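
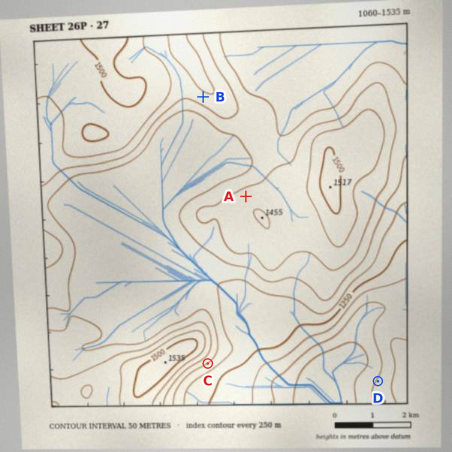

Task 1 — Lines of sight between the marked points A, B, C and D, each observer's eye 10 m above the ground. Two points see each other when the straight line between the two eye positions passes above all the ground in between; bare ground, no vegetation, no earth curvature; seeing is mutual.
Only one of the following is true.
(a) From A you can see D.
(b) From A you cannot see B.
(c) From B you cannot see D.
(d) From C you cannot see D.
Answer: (c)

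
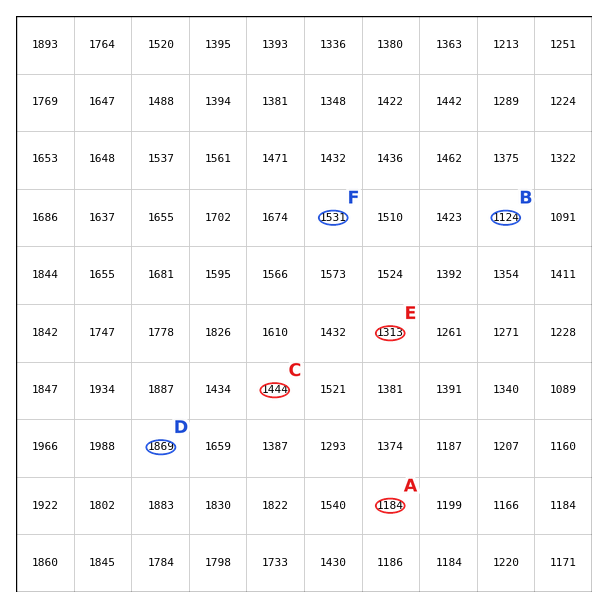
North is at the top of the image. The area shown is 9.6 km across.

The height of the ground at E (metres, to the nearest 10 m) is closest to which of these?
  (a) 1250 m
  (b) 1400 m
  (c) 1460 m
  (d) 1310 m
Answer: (d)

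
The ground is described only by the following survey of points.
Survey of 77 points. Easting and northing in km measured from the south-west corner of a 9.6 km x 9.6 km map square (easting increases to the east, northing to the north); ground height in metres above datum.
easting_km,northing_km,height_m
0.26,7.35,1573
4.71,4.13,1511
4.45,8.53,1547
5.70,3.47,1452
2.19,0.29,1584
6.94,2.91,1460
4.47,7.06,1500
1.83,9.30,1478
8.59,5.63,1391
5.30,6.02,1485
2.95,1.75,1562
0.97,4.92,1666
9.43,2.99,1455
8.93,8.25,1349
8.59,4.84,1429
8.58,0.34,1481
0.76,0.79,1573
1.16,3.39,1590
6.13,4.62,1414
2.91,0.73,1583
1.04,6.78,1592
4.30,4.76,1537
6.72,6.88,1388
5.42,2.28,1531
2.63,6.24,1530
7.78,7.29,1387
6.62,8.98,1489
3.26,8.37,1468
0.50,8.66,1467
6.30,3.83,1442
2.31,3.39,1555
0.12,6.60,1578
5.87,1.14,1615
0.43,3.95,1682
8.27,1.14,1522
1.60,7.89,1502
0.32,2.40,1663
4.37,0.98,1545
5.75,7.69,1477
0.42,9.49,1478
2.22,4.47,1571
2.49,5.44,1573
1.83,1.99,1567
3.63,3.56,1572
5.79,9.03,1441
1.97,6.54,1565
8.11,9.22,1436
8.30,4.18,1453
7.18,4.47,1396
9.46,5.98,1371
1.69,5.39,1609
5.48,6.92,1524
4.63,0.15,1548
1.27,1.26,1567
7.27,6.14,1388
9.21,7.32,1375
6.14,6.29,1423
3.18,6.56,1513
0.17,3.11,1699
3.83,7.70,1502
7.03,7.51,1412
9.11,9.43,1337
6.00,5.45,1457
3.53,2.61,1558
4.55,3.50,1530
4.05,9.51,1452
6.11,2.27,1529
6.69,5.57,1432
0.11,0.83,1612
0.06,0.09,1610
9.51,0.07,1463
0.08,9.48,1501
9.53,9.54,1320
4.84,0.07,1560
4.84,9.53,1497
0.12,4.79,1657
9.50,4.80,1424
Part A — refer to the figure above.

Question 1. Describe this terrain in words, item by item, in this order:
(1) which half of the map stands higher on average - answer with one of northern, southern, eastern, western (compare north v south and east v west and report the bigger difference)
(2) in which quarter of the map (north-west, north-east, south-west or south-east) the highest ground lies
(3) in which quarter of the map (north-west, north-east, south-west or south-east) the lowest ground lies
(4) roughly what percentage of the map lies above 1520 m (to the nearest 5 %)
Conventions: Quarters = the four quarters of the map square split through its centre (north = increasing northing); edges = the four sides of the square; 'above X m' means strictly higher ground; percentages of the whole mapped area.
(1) On average the western half of the map is the higher ground.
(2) The highest ground is in the south-west quarter.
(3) The lowest ground is in the north-east quarter.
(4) About 45 % of the map lies above 1520 m.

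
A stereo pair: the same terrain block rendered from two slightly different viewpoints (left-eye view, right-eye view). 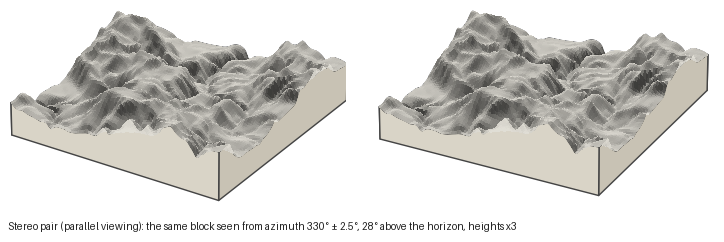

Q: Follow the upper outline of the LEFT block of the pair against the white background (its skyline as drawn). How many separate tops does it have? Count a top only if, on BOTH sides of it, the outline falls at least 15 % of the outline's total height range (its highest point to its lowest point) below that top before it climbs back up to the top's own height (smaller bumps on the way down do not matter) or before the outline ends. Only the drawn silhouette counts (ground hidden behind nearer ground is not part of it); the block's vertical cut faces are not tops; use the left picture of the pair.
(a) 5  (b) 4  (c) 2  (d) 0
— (c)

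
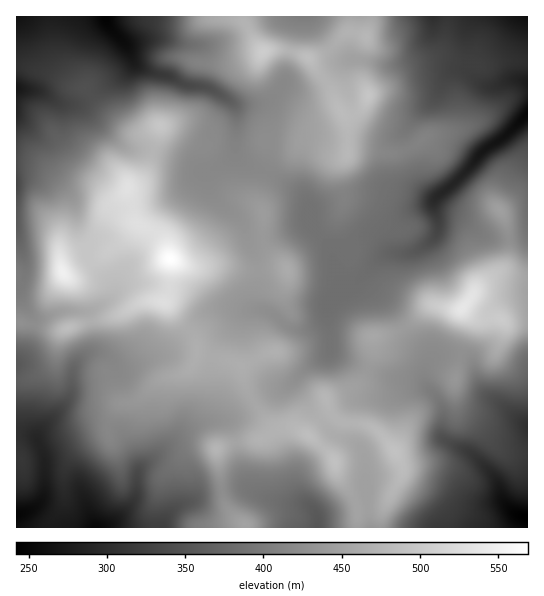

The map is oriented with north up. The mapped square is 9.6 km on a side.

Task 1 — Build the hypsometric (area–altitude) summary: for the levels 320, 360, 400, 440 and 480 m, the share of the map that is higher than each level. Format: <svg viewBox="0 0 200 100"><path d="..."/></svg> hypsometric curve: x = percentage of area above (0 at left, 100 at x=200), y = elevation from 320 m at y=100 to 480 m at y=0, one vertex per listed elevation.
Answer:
<svg viewBox="0 0 200 100"><path d="M175 100l-21-25-36-25-53-25-45-25"/></svg>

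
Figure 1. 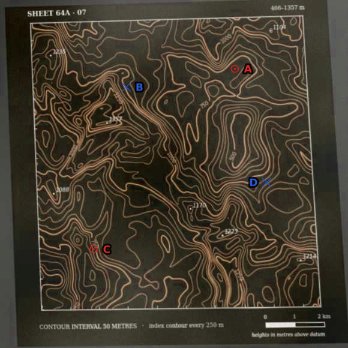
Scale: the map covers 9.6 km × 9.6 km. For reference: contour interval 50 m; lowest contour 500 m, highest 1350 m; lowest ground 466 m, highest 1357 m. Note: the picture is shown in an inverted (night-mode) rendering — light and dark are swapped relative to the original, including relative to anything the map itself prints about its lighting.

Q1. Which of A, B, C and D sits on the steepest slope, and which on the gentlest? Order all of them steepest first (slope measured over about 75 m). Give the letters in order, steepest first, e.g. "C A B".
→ C D B A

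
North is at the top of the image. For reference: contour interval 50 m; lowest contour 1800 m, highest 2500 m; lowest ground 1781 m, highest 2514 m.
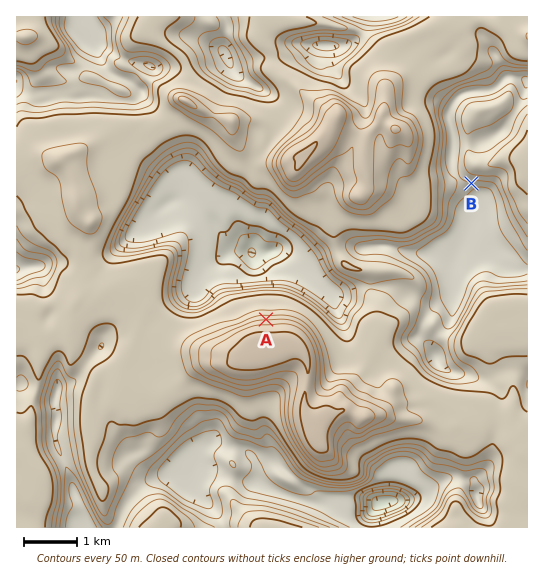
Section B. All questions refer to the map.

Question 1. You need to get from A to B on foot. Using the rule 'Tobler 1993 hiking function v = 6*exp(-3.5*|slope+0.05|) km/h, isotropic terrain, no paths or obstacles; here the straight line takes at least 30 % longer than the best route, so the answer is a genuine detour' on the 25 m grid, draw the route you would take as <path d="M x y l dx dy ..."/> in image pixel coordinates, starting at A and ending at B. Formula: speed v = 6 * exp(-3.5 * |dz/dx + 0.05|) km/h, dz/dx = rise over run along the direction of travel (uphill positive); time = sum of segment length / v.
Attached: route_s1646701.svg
<path d="M266 319l3 0 10-5 22 0 40 20 4 0 2-1 2-2 8-16 6-6 3-6 0-8 13-26 0-3 2-3 4-4 8-4 0-1 2-5 6-3 8 0 32-16 4-4 5-11 0-8 4-8 15-14 2-2"/>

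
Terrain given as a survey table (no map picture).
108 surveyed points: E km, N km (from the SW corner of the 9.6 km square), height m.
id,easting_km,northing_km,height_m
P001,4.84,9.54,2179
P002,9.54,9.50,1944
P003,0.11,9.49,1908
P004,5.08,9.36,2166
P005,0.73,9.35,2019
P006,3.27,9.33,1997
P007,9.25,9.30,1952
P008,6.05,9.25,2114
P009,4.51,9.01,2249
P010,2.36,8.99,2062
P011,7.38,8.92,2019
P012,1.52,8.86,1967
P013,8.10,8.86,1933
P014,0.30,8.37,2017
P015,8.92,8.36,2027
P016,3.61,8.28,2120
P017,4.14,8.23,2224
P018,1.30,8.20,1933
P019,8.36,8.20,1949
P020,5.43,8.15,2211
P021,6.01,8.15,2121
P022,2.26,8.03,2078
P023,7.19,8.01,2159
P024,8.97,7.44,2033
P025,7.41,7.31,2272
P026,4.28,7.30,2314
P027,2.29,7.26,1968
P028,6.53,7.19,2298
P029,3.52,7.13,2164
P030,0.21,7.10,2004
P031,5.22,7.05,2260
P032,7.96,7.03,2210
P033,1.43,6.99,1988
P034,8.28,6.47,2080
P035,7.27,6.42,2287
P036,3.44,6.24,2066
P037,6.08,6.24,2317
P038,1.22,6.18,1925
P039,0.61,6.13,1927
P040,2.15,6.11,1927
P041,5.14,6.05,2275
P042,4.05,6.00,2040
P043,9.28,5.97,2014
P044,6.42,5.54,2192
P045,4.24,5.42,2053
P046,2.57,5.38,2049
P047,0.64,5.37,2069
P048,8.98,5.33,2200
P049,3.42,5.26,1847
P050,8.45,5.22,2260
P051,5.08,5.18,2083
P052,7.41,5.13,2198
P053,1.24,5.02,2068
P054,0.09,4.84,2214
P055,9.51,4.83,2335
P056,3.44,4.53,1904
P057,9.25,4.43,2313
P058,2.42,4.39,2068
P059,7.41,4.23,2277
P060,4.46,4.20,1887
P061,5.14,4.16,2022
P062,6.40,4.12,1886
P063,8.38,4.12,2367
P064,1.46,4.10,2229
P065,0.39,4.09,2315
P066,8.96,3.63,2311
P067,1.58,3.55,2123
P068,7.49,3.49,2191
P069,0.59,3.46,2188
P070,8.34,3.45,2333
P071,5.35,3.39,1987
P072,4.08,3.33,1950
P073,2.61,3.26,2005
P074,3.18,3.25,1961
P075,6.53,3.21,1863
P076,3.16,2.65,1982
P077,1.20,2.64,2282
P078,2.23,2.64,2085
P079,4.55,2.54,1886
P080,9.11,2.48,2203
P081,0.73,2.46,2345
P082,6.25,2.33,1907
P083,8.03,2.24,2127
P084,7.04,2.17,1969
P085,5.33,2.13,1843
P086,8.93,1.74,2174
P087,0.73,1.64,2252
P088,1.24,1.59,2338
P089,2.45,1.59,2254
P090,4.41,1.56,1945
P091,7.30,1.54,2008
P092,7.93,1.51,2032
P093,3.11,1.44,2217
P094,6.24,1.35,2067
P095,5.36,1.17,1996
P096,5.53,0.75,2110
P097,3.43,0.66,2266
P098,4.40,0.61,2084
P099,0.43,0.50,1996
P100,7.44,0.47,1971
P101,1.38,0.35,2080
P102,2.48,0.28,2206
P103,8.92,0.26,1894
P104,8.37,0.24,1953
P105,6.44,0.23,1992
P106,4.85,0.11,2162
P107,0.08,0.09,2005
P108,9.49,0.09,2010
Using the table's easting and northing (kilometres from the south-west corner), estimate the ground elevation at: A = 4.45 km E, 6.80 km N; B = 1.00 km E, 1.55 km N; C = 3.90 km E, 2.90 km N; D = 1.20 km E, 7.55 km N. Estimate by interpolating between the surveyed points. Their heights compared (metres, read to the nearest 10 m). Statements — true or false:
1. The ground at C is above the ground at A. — false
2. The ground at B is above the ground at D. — true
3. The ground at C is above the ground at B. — false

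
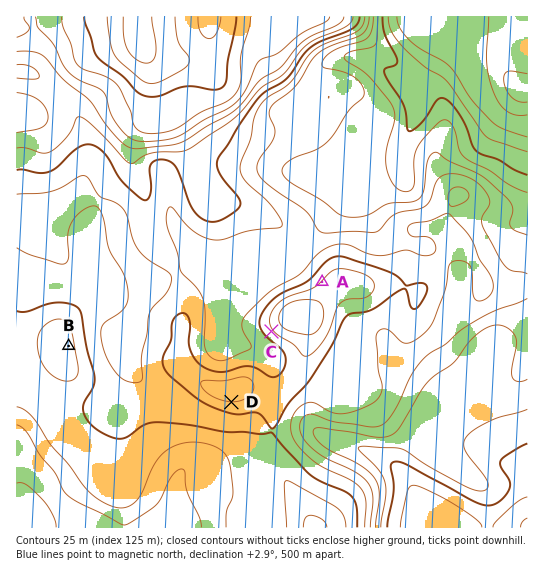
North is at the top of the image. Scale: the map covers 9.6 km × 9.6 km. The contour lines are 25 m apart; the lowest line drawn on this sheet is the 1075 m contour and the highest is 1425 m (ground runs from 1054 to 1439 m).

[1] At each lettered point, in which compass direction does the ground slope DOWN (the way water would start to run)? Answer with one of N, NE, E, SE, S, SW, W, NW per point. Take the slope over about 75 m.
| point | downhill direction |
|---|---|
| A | NW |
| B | E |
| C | SW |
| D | S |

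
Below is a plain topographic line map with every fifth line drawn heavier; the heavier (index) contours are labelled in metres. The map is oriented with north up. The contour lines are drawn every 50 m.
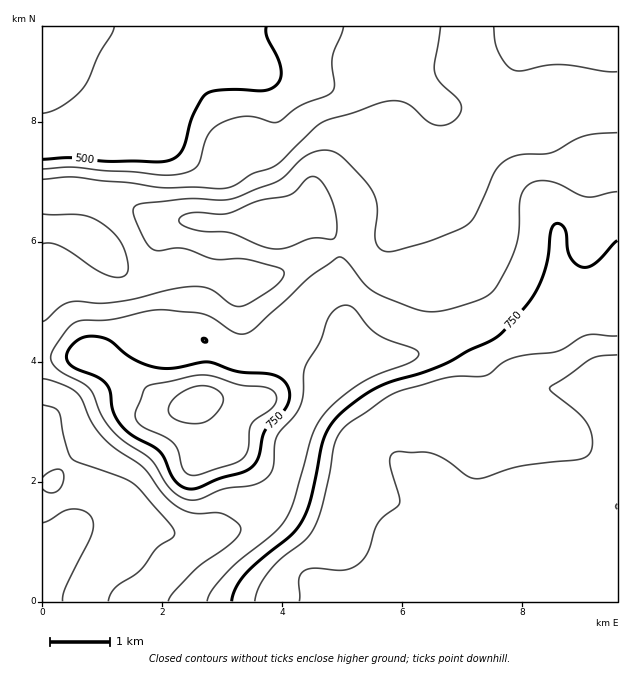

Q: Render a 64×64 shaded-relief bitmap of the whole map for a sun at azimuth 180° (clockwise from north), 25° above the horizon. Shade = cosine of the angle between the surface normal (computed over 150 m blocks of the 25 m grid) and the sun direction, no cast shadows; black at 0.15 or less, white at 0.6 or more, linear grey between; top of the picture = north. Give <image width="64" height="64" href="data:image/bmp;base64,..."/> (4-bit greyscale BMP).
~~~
<image width="64" height="64" href="data:image/bmp;base64,Qk12CAAAAAAAAHYAAAAoAAAAQAAAAEAAAAABAAQAAAAAAAAIAAATCwAAEwsAABAAAAAAAAAAAAAAABEREQAiIiIAMzMzAERERABVVVUAZmZmAHd3dwCIiIgAmZmZAKqqqgC7u7sAzMzMAN3d3QDu7u4A////AKqpmZmIiIiIiHd3iImZmZmZmImZmZiIiJmYiImZmZmZuqmZmYiIiHd3d3d3iJmZmZiIiZmZiHeImYiIiJmZmZm7uZmZmId3d3dmZmZ3iZiIiIiImZmHd4iZiHd4iZmZmau6mZmZiId3d2ZVRVZ3iHd3eIiIiHd4iZmId3eJmZmZmqqZmZmYiHd2ZlVERFZnd3d3iId3eImZmZiHeImZmZmIqqmZmZmIh3d2ZUQzNFZ3d3iIh3eImZmZmYiIiZmqqmeKqZmZmZiIiId2ZUMzRniIiIiIiImZmZmZmZiZmaq7Z4mZmZmZmZmpmZiHZURGeZmYiIiJmZmZmZmZmZmZqrt3eImZmZmZq8u6qpmHZVZ5mZiIiZmZmZmZmZmZmZmqu4h3iZmZmZvN7cu7qph2ZniZmIiJmZmZmZmZmZmZqqqqmYiJmZmZve//3Mu7qYh2eJmZiImZmaqZmZqqqqqqqpmpmZmZmZrO///+3Mu6mHd4mZmImZmqqqmZqqq7u7upiJmZmZmZq97////+3Luph3iJmZmZmaqqmZmaqqq7upiHmZmZmqvM3e7////ty6mHeImZmZmZmZmIiIiJmZmYiHeZmZqrvN3dzN7///3KmYh4iZmqmZmZiHd3d3Znd2Z3iJmZqrze7uy6vN7/7bqZiHiJmZmZmYh3d3dmZlVVVmiZmZqrvO//7bqqu8zLqZmYd4mZmYiIh3d4iId3ZmZmeJqZmqvN///9y6qZmaqqmZh3eJmId3d3d4mZmYiIiIiJqpmaq97//+7cupmImry6mGVniId3d3eJmZmZmZmZmaqqmZqs3u3d3cy7qZmb3tuZZUVoiHd4iJmZmZmZqqqruqqZmrzMy6qru7u6qqze7bmFM1Z4iJmZqqqqmaqru7u6qaqqu7upiImaq7uqq83cuZdDNGeJmaqquqqZqru7u7qZu8zMupmId3eImYiImaqpmGQzRWeImZqZmZmqq6qqqZjd7u26qZdlREVVVVVVaJmZh0MiM0Vmd3d4iZqpmZmZiO///tuphlMiERIiMzNXiZmZdTIREjNEVWeIiIiIiIiJ3v/+y5hkQyIREjMzRGeamZmYZTIiIjNFZ3d3dmZ3eIi8zdy5dlRVVURVZmZneKqpmZmYdlVERFZmZmZmZmZmZoiImIdmZ3iIiIiIiIiZq6mZmZmZmYdmZmZmZmZmZlVVdlVmZmeJmZqqmIeImZmqupmZmru7qZh3ZmZneId2ZUR2VERFaJmZmZh3ZmeJmqqqmZmrzLuqmId3d3iZmYdmZndlQzRniIiHZlVVZniaqqqpmru6mYiIh3d3eJmqmHd3d2VDNEVWZmZURVZmZ4mqqqqqqZh3d3d3d3d3eJmYiIh3ZUREQ0RFVVVVZmZVZ4q7u6qYd2Znd3d3d2ZniZmImYdlVVRDM0RVVmd4h2VVeKu7qYdmZ3d3d3d3d2d4iIiZiHZmZVVVVVZmeImYdlVWiaqZh3d3iIiIiIiHd3eIiImIh3d2Z3d3d3eImZmYdlVniZh3d4iIiIiIiIiHd3d4iIiIh3eImZmIiJmZmaqYdmZ4iHd4iIiIiIiIiYiHd3eIiIiIiJmquqqqq7u7zMuYd4iHd3iIiIiIiIiJmYiIiIiIiIiZmqu7u7zMzN3u7cqZmIh3eIiIiIiIiImZmIiIiIiImZmru7zN3dzN3u7ty7qZiIiHd3iIiIiIiZmZmYiIiImZmru7vM3dzM3d3czLupmZmYd3d3iIiIiJmZmZmIiZmZqru7qrvMu7u7u7qquqmZmZmId3d4iJmZmZmImIiLu7u7u7qYiJiIiIiIiImqmZmZmZiIh3iImZmZmIiIiIzMzMu6mHZlVURERVVWeJmZiZmZmZmIiIiZmZmId3d3e7zLupmHVDMiIREiI0VoiYiIiJmZmZmYiIiZiHdmZmZomZmHZlQzIhESIiIiNGeIiIiIiZmZmZmYiIiHdmZ3dmRFVEMzIiIiIjRVVDM0V3h4iIiJmZmZmZmIh3ZmZ4iIcRERAAAREiI0Z4iHVERFZ3d3iImZmZmZmYiHZmZ4iZmQAAAAABEiNEZ5qql2VERWZ3iJmqqpmZmIiHdmZniZmZIhESIiMzRVZ4mqqYdlREVneJmqqqmZiIiId2ZmZ4iZllVVZndmZnd3iImZmHZURWeJmqqqmYiIiIh3d2ZmZnd4iImZmZmZmYh3d3iIh3ZVZ4iZqpmIiIiIiId3d3ZVVVmaqqqZqqqqmHZmZneId2Zmd4iIiId4iIiIiImYh2ZVWJmqq6u7u6qYdlVVZnd3dmVVZmd3d4iIiZmZmqmYd3doiImqu7u7qpmHZlVWZnZmVVVVVmd4iZmZmZqqqqmYiIiIiImqqqqqqYh2ZmZmZmZmZmZmZ4iZqqqpmZqqqpmZmIiIiJqqqqqpmId3d3d3d3iIiHd4iaqqqqmIiJmZmZmZmYiImZmZmZmYiHd4iIiImZmZmImZqqqqqYd3d4iIiImZmIiJmZmZmYiIiIiZmZmZmqqZmZmqqqqYh3ZmZ3iIiZmZiIiZmZmIiImZmZmZmZmZmZmZmZmqqYiHd2Znd3iJmZmIiImZmYiZmZmaqqmZmZmZmZiImZmZiIiIh3eIiImZmYiIiJmZmZmZmaqqqZmYiJmZiIiJmZmIiZmZmZmZmZmZmIiImZmZmZmZmqmZmYiIiZmZiJmZmZmZmZmZmZmZmZmYiIiZmZmZmZmZmZmZiIiJmZmZmZmZmZmZmZmZmZ"/>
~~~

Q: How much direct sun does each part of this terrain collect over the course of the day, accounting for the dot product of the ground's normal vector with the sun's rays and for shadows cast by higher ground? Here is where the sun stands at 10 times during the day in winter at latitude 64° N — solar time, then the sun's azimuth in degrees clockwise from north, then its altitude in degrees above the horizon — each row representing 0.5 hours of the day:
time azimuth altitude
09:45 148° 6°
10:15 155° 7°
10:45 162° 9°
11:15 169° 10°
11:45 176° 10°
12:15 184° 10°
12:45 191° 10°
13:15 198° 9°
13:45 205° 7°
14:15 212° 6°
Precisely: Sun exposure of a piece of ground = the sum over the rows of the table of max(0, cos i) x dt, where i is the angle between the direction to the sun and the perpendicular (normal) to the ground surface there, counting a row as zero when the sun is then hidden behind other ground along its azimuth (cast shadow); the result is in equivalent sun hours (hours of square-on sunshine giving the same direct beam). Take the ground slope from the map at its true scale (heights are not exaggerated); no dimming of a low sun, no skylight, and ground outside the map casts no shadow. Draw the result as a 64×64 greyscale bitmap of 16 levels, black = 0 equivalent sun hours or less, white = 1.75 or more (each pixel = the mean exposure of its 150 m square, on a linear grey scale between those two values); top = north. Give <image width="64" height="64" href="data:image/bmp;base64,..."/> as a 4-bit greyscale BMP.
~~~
<image width="64" height="64" href="data:image/bmp;base64,Qk12CAAAAAAAAHYAAAAoAAAAQAAAAEAAAAABAAQAAAAAAAAIAAATCwAAEwsAABAAAAAAAAAAAAAAABEREQAiIiIAMzMzAERERABVVVUAZmZmAHd3dwCIiIgAmZmZAKqqqgC7u7sAzMzMAN3d3QDu7u4A////AHdmZmZVVVVVVVVVVWZmZmZmZmZmZmVVVmZmVWZmZmZmmHZmZlREREREQzNEVWZmZmZVVmd2VERFZlVEVmZmZmaZh2ZmZURERDMzIiM0VmZVVVVVZmZUNEVlVDNFVmZmZoiYZmZmVEREMzIhESM0REMzRFVVVERFVmVUQzRWZmZmZ4h2ZmZlVEQzMiERERIjMzM0VVQzRFZmZlVURFVmZ3ZFeIZmZmZVRDMzIRAAARI0RERVVDRFZmZmZlVVVmd3iDRXh2ZmZmVVREQyIQAAEkVVVVZVRVZmZmZmZmVmZ3iII0Z3ZmZmZmZ2ZVQyIRESRmZlVWVWZmZmZmZmZmZneJkzNFZmZmZmiamHdmUyIiJGd2VVVmZmZmZmZmZmZmd4mVRERWZmZmi83KmHdlQzM0V3ZVRWZmZmZmZmZ3d3d3eIdlVWZmZmi9/+ypiHdlRERWdlVFZmZ3d3d3d3d3iId3Z3ZmZmZmit///suph3ZURFZmZVZnd3d3d3d4iImZmGVXd2ZmZmes7////supdlVEVWZmZnd3d3dmZ3iIiZmHVEZmZmZnirzd3v///sqHVURVZmd3dnd3ZlVVVWZmZlVERmZ3eJmszLqr3///2oZlVVVmZ3dmZmVEMzMzMzMyI0VWZniJq87sqIis3u3JdmVVVmZndmZlVDMzMiIRERETRmZmeIm97/25d3iaqph2ZVVVZ2ZlVVRDM0VUQzIiEiRXdmd4ms7//sqXdmZnd3dmVERWZURERDNGZmZmVVVUVWeGZ3ib3//u3Kl2VVZ5qWZTM0VVQzMzNGZmZmZmZmZ3d3ZneKzdzLy7qph2Z5vcllMhI0VERERWZmZmZnd3eIiId3d4q7qHeJmaqYd4re7IZCERNFVmZnd3h3d3eImZqYd4d4mqh1VVZniZmIibzLllIQATRWd4iJmId3eJmZmZhmmaqqh2VVQzRWZmZlZniGVSAAETRVZ3d2ZmZ4iIiIdmW83tuYd2UxERERERERNWZVQgAAABEjNENEVnd3dmZlVd7//bqHUhAAAAAAAAATVmVUMQAAAAAAESNVZVVVVVVm3v/9uXQgAAAAAAAAACRnZlVUEAAAAAABI0RDMzMzRVWau7qGQhAAAAAAAAASNXh2ZVVDEAAAABIjMyIREiIzM1VVVUMiIjIhABIzNEVWeIZmZVVDIRESIjIiIiIiIiEQMiIiIjNFVVVnZUNEVmZ4h2ZmVoiHZVRDMiI0RVQyIQAzIQASNWZmVWVDIiNWd3eIZmaKqph3ZVRDM0VndlQyEUMhAAAkVlVEMhERIjVniHd2aJmIdlVVRERERWd3ZUNEQyEAAAEiMzIQARIiI0Z4iIeId2VDMzNERDMzRWdlVVVDIQAAAAABERESIyISJGeZmYdlMyIzMzNEMzM0VmZVZkMhEQAAAAAREiNEMiESNXmYdlQyIzREREREMzNFVVVmVDIiIRAAERIjNEVUMhEiRnd2QzM0VVVVVVVEQ0RFVVZUQzMiIiMzMzRFZmZUMiEkVmVERFVVZmVVVVVUREREVVVVRDM0VnZVVWZmZmZlMiNFVERFVVVVVVVVZlVEREREVVVERVZ4iHd3iIiJq6hlREVUREVVVVVVVVVWZlVEREVEREVmZ4mZmZqqq7ze3Kh2ZVREREVVVVVUVVZmZlVVVURFZmZ4iZq7u7u7ze7cuph2VVVERERVVFVVVmZmZlVVVVZmZ5mYmrzMu7vMzLqqmHZmZlQzNERFVVVWZmZmZVVmZmaJmYiImqqZmZmYiIiHdmZ2ZUREREVWZmZmZWZlVYiImaqYdmVWZVVVVVRFZ3dmZndmVVRERVZmZmZVRFVVqruqmYdkMhEREAERESNWZmVmZmZmZVVVVmZmZUQzMzOqqqmHZDEAAAAAAAAAEkVlVVVWZmZmZlVVVmZUMyIzImZmZUMhEAAAAAAAAAACRVVVVVVWZmZmZlVVVUMiMzMyERERAAAAAAAAAAAAAAI0RERERWZmZmZmZVRDMiI0VUQAAAAAAAAAAAAAAQAAASM0RERVZ3dmZmZmVDMiI0ZmZgAAAAAAAAAAACRUMQABESM0RWZ3d3ZmZVVUMyIjVnd3AAAAAAAAAAADRmZUIREQEjRWd4h3ZmVVVUQzIiNFVmYAAAAAAAAAATRVVVVDIRESNWd4iHZlVVVURDMzMiIzMyAAAAAAABEjREREVURDIiI1Znd3ZVVVVVVERERDIRERQyIiIzNFVVVUMiIjREQzMzNEVVVUREVVVVVVZlQyERFFVWZmZmZmZlQiERIjREMiERIjNEREVVVmZnd3dlQzM0RFZ3eIiId2VDIhERIzMiEREREiNFVmZmZ3eIiHdlVVRERFZ4iIiHZlQzIiIiIiIiIiIiI0Vnd3d3ZneIh3ZmZlVEVWd3d3d2ZUQzMzMzMzRVVEM0VniIiHZVVWZ3dmZmZlVVZnd3d2ZlVERERFVVZnd3ZVZneIiIdkQzNEVVVVdmZVVmZmZmZVVVVVVmZmd3d3d3Zmd3eHdlQzIiM0RER3ZmVVVmZmZVVVZmZnd3d3Zmd3ZmZmd3dlVEQzIzNERHdmZVVVZmZVVmZmZ3d3d2ZmZmZmVVZndlVVVVRERFVVZmZlVEVVZmZmZmZ3d3d2ZVVWZmVVVWZmZVZmZmZmZmZmZmZVRVVmZmZmZnd3d2ZlVVVmZlVWZmZmZmZmZmZmZmZmZmZVZmZmZmZmZmZmZmZVZmZmZmZmZmZmZmZmZmZm"/>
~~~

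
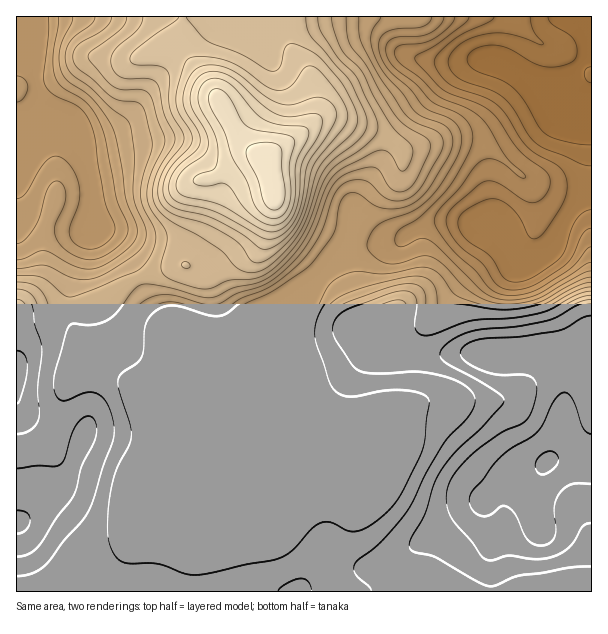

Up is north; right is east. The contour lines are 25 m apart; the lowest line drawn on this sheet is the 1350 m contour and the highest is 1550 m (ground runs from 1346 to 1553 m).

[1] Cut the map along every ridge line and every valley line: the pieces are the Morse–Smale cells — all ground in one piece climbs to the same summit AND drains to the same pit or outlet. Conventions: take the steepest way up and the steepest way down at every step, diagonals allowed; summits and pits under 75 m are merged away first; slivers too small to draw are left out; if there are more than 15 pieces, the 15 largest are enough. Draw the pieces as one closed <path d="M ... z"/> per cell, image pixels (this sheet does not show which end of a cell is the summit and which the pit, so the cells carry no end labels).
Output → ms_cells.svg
<path d="M591 16l-555 1 0 40-4 9 5 23 5 8 14 8 6 11 24 60 2 25-9 26-5 2-29-7-19-10-7-9-3-11 1 400 175-1 0-22 2-15 113-269 26-26 17-9 16-4 27-2 17-12 24-9 34 0 48 19 1-3-5-8-14-15-4-6 2-22 14-21 38-41 20-49 15-17 7-12z"/><path d="M591 44l-3 10-20 23-20 49-38 41-14 21-2 22 4 6 14 15 6 13-50-21-27-1-25 7-23 15-27 2-16 4-17 9-26 26-113 269-2 15 0 23 400-1z"/><path d="M35 16l-19 1 0 174 3 12 7 9 28 12 23 5 5-8 6-20 0-19-28-72-4-6-14-7-5-8-5-23 4-9z"/>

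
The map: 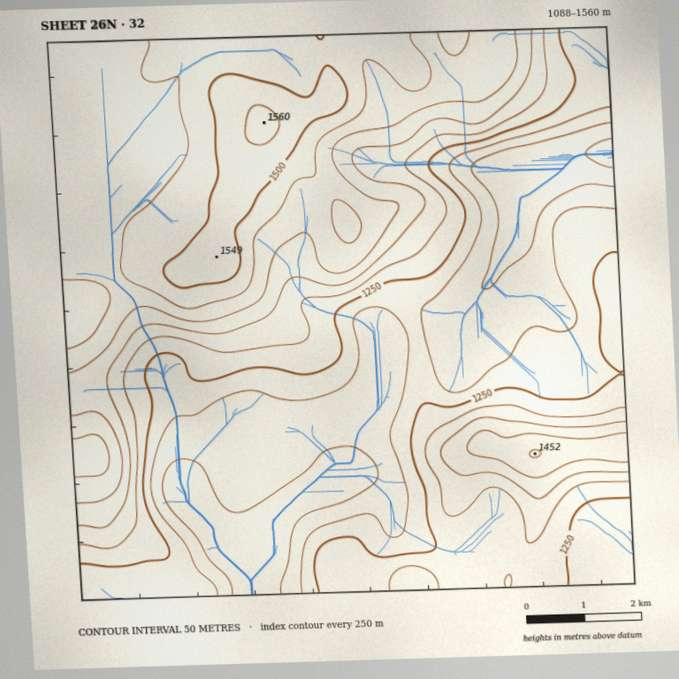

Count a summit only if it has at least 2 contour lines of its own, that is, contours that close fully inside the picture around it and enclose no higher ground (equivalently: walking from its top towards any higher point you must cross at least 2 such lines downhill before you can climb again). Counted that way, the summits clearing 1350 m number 1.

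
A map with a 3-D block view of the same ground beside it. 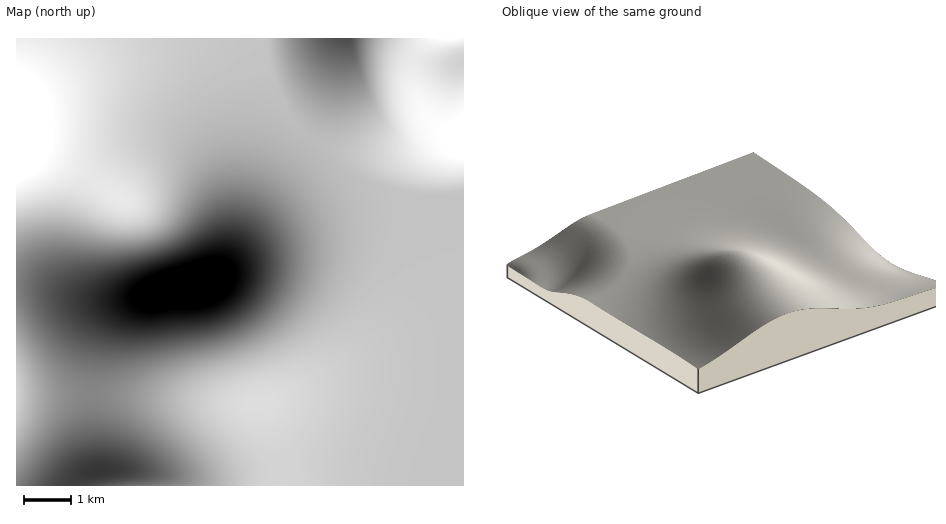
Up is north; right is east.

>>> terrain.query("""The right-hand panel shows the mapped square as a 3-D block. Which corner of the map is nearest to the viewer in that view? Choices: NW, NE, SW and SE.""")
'NW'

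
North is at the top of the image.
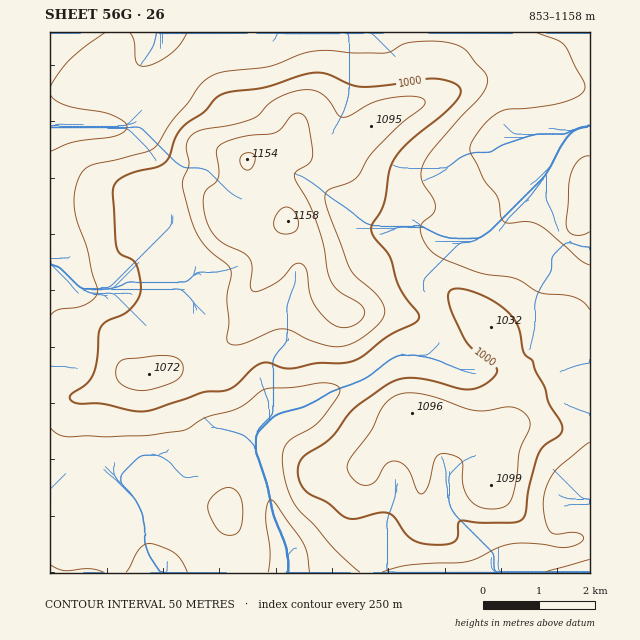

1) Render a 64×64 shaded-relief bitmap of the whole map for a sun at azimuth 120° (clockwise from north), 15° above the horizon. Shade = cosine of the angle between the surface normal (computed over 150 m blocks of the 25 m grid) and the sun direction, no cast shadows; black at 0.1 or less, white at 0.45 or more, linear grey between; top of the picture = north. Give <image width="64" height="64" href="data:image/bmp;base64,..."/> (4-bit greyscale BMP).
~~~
<image width="64" height="64" href="data:image/bmp;base64,Qk12CAAAAAAAAHYAAAAoAAAAQAAAAEAAAAABAAQAAAAAAAAIAAATCwAAEwsAABAAAAAAAAAAAAAAABEREQAiIiIAMzMzAERERABVVVUAZmZmAHd3dwCIiIgAmZmZAKqqqgC7u7sAzMzMAN3d3QDu7u4A////AHiIh3eImYhlVWd3iKzKYzRWZneIiImZmZmZmZmZmru7iIiHd4mYh2ZVZ3eIrMpjNFZmeIiIiZmZqqqZmZmZq8yImIh4iZiHdlVnd4isymM0VWd4iIiJmqqrqpmZmIiau3iIiIiJmHd2ZWZ3iau5ZDRVZ4iId3iZqqqqmZmYh3iaZ4iIiJmYd3dmZniJq6hURVVniIdlZ4maqqqpmamHZndWd3eImZh3d2ZmeJq7l1RVVWiZh2VWiZmZmqqqu5hlZlVmd3iZh3Z3dmZ4mruFRFZWaJmYZVaJmYiau7vMqXZmVVZneIiHZmd2ZmeaunQ0ZmZomql1VpqYdnm8zdy5h3dVVWZ4iHdmd2ZlZ5q6YzRndmeJqYZWmpdUaKze3cqYiGVVZ3d3d2d3ZmVniqlSI2d3Z4mphlaal0NHnO7ty5mZZmZnd3d2d3d2ZmeJl0ESV3dmeJmGVpqWMjWL3u7LqZlmZnd3d2d3d3d2Z4mHMQJFZmZomYdWmpZCNGnN7tupmWZmd3d3d3d3d3d3iIYxATRVVWeJh2eal1REV6zdy6qpZ3d3d3d3d3d3d3iIdTERIzRFVniHd5mXdlVXnN3Lu6p3d3eHd3d3d3d4iIh1MhEiIzRFZ3d4mYiId3is3Mu7uneIiIiIiId3d3iIiHVDIiESI0RWZ3iYiIiHeKzcu7u7d4iIiIiJmIiIiIiIdlRDIhESNFVmeIiIiHd3m8y6q6p3iIiIiZmpmZiJmZiHZVQyERIzRFZ4h3d3ZVV5u6mqqXeJmYiJmqqqqZmaqZh2ZVMhASIiNXd3d3ZURFeZmZmZZ3iZiImau7uqqqq6qYd3ZTIQERETVmZmZUREVoiZmZlmZ4iIiJq7u7qqq8u5mIh2VCERAAE0VVVURERXiIiZmURFVmd4mru7uqmrzLqZmZh2VDIQASNFVVRDNFaIiIiIRDMzRWeJqru6mZvMupmqqZh2ZDESNEVWVUREVniId3dUQyIjRmeJmqqYmry5iau6qZmHZDNFVmZmVVVmeIiHd1VUMhJFVWeImYiJvLmImruqqrqGVVZmZmZmZ3d3iZmIZmVCIkREVWeId4mruYeJqqq7zLl2Zmd3ZmZ4iHeJmZlmZUMzRVRFZndneJq6h3iJmrzdy5h3d3ZmZ3mYdniZmVVVRERWVVVmZmZniaqYd3eJrN7suYiHdmVmeamGZ4mZVVVERWZlVWZ2ZVZ4mZh3Znib3u3KmIh2VVZ4mYZniIhVVDNFVmVVZ3ZlVWeJiHZmZ4rO7cqYiHZVVniZh2Z4iFVUMzRVVVVndmVUV5mHdlVWeazdypiHdlVmeIiHZneIVVQzM0RVVWZ2ZURXmphlVVZnibu5h3dlVWd3iHZmZ3dmVUM0REVVZnZlQzaaqHVFZ3d4mqmHdmVVZnd3d2Zmd2ZlRFVURVZmdmVCJIq6hUV4h3iJmId2ZVVmZnd3ZmZmZmVEVmVVVmd3ZUISWauWVomYiImYd3ZmZmVWZ3dmZmZmVURWdlVWZ3dmUyJHq5dWmqmImZh3dmZmZVVmZ3ZmZmZUQ0Z2ZVZnd2ZlQzaKqGebqYiJiId3ZmZlVVZmZ3d3ZlVDRXdmVWd2ZmdlVoqpiKu5iIiIiId2ZmZlVmZ3d3dmVUM0Z3dmZmZVZ3dniamau6mIiIiJiHd3dmZmZ3d3iGZlRDRWd3ZmVERnh3d4mqu7qYiIiImYiIiHdmZnd3eIZmVUREZ4h2VDJFd3ZmeavMupiJmIiZmIiYh3Zmd3d3hmVVRERWiYdTIjVnZlVoq8u6mJmpmYmZiZmId2Z3ZmZ2ZVVEM0V5h1ISRWZmVVery6mYiaqpiJmIiIh3dmZmZnZVVURDRWiHQhJFZmZVV5u7qZiZqqmIiYiIiId3ZmZWZVVURERFZ3ZCI0VWZ2Znm7qpmZqqqYiIiIiHd3dmZVZlVURENEVWZUIjRFZ3d3iaqqqqqqqpiIiIiHd3d3ZVVmVURDMzNEREMyM0RniYiZqpmqqru6qZiIiId3d4dlRFZUREMyIjMzIzMzM1iZmZqqmZq7u7uqqYh4h3d3iHZEVURERDIiIiESNEMjV5qZmqqYibvLu7u6mIeHd3eIhkNFREREQyIiEAE0QyI2iYiJqod4rMzLu8y6iHd3d3iHUzQzREREMyIAABNDIRNWZnmqllac3cy8zMuph3d3d4hkM0REVVVUQxAAATMhETREWKuWRGrO3czN3LqYd3d3iIZUVVVmZmZUIAAAIzIRIiNHq6dDNq3tzM3d26mIiIiJmHZ3d3d3dmUxAAATNDMyIkaaqGMTac3cze7tuoiIiZmqmXd4iHd3dlMQABJEVDMiNYmZdBElirzN3u7bmIiImaqqd3iIh3d3ZTIQEjREMhEkaJh1MRJGeavN7uy5iIiImZpmd3iHd3dlQyERIzMyEBNWeHZCERI1Z5rN3bqId4iIiWZmd4h3ZmZUMiIjMyIQATVndlQyIiNFZ5q7uph3d3iIVVZneHdmZVVDMzREMyERJFZmZVQzI0VWeJmpmId3d3hVVWZ4h3ZVVUREVVVUMiIjVmZmZVRERWZ3iIiIh3d3iFVVVmeIdlVVVFVWZmVUMzRFZmZmZVRVZ3iIh3d3d3iIVVVWZ4iHZVVVVWZmZmVEREVVVmZmVVVmeIh3d3d3eIhVVVVmeIdlVUVVZmZnZVRFVVVWZmZmVWZ3iIdmd3d3iFVVVVZ4iHZVRVVmZnd2VVVVVWZmZmZmZmd4h2Znd3eI"/>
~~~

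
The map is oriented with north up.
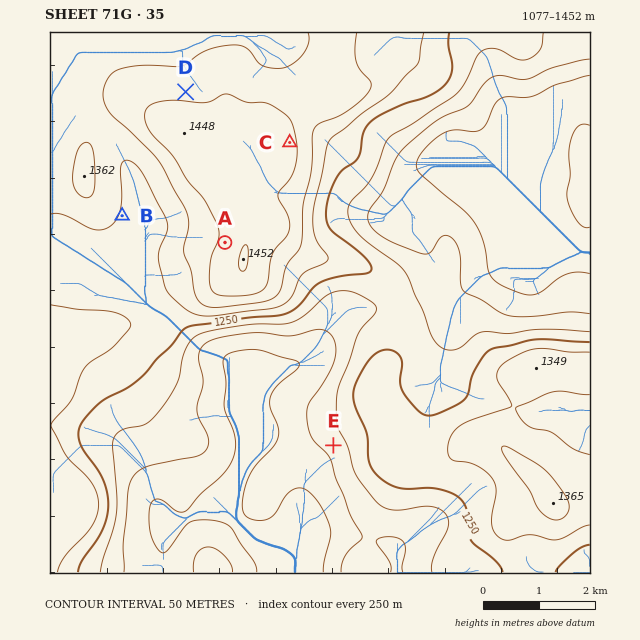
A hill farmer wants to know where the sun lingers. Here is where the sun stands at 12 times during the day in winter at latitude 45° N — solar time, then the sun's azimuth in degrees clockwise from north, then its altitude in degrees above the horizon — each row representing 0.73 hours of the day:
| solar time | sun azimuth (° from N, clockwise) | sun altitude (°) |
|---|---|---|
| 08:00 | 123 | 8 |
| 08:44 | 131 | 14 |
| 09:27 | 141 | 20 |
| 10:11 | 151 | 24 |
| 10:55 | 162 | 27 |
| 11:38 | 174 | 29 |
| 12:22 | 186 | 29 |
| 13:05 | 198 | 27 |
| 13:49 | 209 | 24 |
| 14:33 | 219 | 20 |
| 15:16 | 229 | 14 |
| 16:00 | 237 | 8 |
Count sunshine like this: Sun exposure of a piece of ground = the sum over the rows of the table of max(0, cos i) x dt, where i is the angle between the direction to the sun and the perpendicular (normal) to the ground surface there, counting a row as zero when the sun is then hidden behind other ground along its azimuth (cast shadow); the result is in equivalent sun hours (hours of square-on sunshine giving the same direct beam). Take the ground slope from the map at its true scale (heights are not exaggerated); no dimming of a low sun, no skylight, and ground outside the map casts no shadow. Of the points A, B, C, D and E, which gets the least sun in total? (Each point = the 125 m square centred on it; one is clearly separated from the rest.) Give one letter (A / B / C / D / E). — D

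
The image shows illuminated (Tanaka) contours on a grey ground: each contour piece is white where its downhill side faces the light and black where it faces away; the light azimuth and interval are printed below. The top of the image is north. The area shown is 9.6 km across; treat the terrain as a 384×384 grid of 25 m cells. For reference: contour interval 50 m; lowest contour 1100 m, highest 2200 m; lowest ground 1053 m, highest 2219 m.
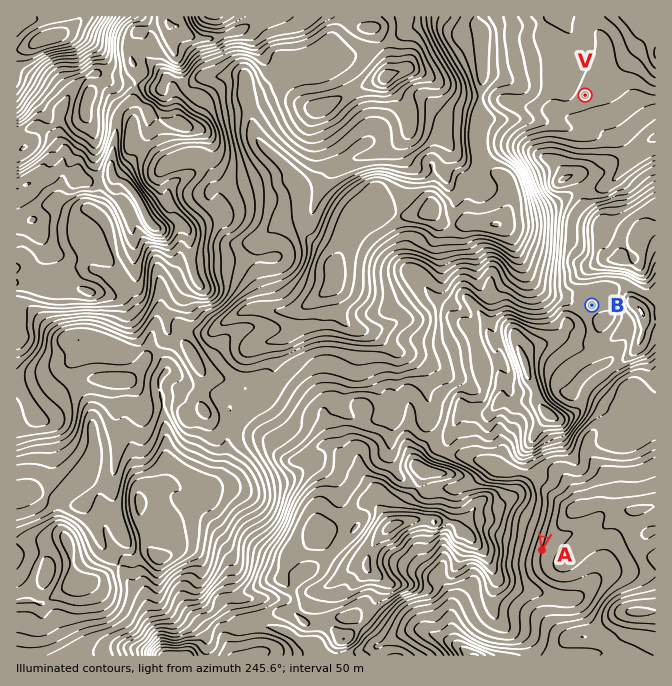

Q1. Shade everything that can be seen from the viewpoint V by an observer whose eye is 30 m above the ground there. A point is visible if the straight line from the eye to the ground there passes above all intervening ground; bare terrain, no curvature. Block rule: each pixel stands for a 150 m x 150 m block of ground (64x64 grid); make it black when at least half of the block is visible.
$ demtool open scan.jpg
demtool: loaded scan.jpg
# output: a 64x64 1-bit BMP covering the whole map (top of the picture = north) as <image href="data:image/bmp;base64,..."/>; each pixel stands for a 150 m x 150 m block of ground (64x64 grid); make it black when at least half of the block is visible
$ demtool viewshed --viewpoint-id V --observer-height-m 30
<image width="64" height="64" href="data:image/bmp;base64,Qk0+AgAAAAAAAD4AAAAoAAAAQAAAAEAAAAABAAEAAAAAAAACAAATCwAAEwsAAAIAAAAAAAAA////AAAAAAAAAAAAAAAAAAAAAAAAAAAAAAAAAAAAAAAAAAAAAAAAAAAAAAAAAAAAAAAAAAAAAAAAAAAAAAAAAAAAAAAAAAAAAAAAAAAAAAAAAAAAAAAAAAAAAAAAAAAAAAAAAAAAAAAAAAAAAAAAAAAAAAAAAAAAAAAAAAAAAAAAAAAAAAAAAAAAAAAAAAAAAAAAAAAAAAAAAAAAAAAAAAAAAAAAAAAAAAAAAAAAAAAAAAAAAAAAAAAAAAAAAAAAOAAAAAAAAAA4AAAAAAAAADgAAAAAAAAAAAAAAAAAAAAAMAAAAAAAAABgAAAAAAAAAAAgAAAAAAAAAHAAAAAAAAAA8AAAAAAAAAB4AAAAAAAAADgAAAAAAAAACAAAAAAAAAAMAAAAAAABgBwAAAAAAAAAPgAAAAAAAAA+EAAAAAAAAH84AAAAAAAAf/gAAAAAAAB/+AAAAAAAA3/8AAAAAAAH9/YAAAAMAAfv8gAAAD4ADe+AAAAAHwAN7gAAAAAPABzgAAAAAAcAfGAAAAADgwB8CAABAAPhACwIAAGQD/gAABgAAfAf/gAAcAAB8Aw/AADAAwH4AP8ABAADgfgD/wAIAAHD+Af+AAAAAAc8B/wAAAAAB/wH+AAAAAAD+AfwAAAAAAH4B/AAAAAAAPgP4AAAAAAA+A/gAAAAAB/4AcAAAAAUD/gBgA=="/>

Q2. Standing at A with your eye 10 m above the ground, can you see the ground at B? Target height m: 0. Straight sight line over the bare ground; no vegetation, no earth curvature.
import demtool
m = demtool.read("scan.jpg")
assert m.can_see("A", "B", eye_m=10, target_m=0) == False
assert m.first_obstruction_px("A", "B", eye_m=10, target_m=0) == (561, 458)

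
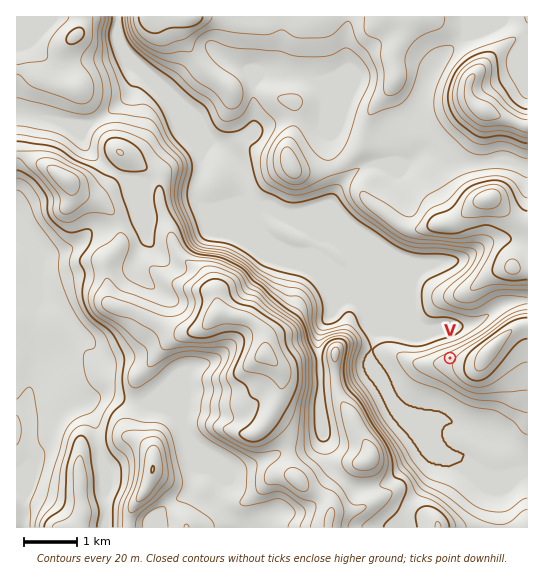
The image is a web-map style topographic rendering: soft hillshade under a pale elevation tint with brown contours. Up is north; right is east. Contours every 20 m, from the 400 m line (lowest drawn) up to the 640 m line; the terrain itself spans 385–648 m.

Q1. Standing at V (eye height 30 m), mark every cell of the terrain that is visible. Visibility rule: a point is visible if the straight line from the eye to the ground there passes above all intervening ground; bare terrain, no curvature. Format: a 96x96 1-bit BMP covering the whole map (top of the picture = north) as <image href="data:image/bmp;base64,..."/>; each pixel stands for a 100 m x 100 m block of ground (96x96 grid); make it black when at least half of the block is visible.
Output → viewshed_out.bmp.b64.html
<image width="96" height="96" href="data:image/bmp;base64,Qk2+BAAAAAAAAD4AAAAoAAAAYAAAAGAAAAABAAEAAAAAAIAEAAATCwAAEwsAAAIAAAAAAAAA////AAAAAAAAAAAAAAAAAAAB//8AAAAAAAAAAAAD//8AAAAAAAAAAAB///8AAAAAAAAAAAD///8AAAAAAAAAAGD///8AAAAAAAAAADh///8AAAAAAAAAAB5///8AAAAAAAAAAA////8AAAAAAAAAAAf///4AAAAAAAAAAAf///wAAAAAAAAAAAf///gAAAAAAAAAAA////AAAAAAAAAAAB///+AAAAAAAAAAAB///8AAAAAAAAAAAD///4AAAAAAAAAAAD///wAAAAAAAAMAAH///gAAAAAAAAPQAH///AAAAAAAAAP4AP//+AAAAAAAAAH4AP//8AAAAAAAAAD4Af//4AAAAAAAAAD8Af//wAAAAAAAAAB8A///gAAAAAAAAAB8B///AAAAAAAAAAA8B///AAAAAAAAAAA+D//+AAAAAAAAAAA+D//8AAAAAAAAAAA+D//8AAAAAAAAAAA+D///+AAAAAAAAAA+D/8//AAAAAAAAAB+D/5//gAAAAAAAAD8D////gAAAAAAAAD8D////wAAAAAAAAH8D////4AAAAAAAAH4D////4AAAAAAAAH8B////8AAAAAAAAH8B////+AAAAAAAAH+A/////AAAAAAAAP/A/////gAAAAAAA//g/////AAAAAAAA//w/////gAAAAAAA////////wAAAAAAQ/n//////4AAAAAA8fH//////8AAAAAA+eH///8H/8AAAAAA/8H///4B/8AAAAAAf4H///4A/8AAAAAAPwH///4Af8AAAAAAfw////4APwAAAAAAf3////8AHAAAAAAAf/////8AGAAAAAAAP//////AAAAAAAAAP//////4AAAAAACAP///////gAAAAAHg////////+AAAAAH//////////gAAAAH//////+H//wAAAAH//////4AP/wAAAAP//////wAH/gAAAAP//////gAD/AAAAAf/////+AAD+AAP8Af/////8AAA8AAP+Af////+AAAAAAAP+Af////+AAAAAAAf8Afz/P/+AAAAAAAf4A/x+H/+AAAAAAAPgD/x8A/+AAAAAAABB//w8Af+AAAAAAAAB//w4AfgAAAAAAAgB//gwAfAAAAAAAAgB//ggAfAAAAAAAAAA//gAAOAAAAAAAAAAD//AAOAMAAAAAAAAB/+AAGAEAAAAAAAAB/8AAGAEAAAAAAAAB/4AAGAGAAAAAAAAB/wAAOAGAABwAAAAB/gAAeADAAD4AAAAB/gAA+ADgAHgAAAAB/AAB+ABwAGAAAHwD+AAD+AA4AOAAAP8D8AAAAAA4AEAAAH+H4AAAAAAcAAAAAD/H4AAAAAAMAAAAAB/PwAAAAAAEAAAAAB/v4AAAAAAAAAAAAD//4AAAAAAAAAAAAP//8AAA4AAAAAAAA///8ADP/4AAAAAAA///8AH//8AAAAAAAf/v8AP//+AAAAAAAP/H8A////OAAAAAAH+H/B////+AAAAAAD8D//////nAAAAAAB8D//////jAAAAAAB4D9/////hAAAAA="/>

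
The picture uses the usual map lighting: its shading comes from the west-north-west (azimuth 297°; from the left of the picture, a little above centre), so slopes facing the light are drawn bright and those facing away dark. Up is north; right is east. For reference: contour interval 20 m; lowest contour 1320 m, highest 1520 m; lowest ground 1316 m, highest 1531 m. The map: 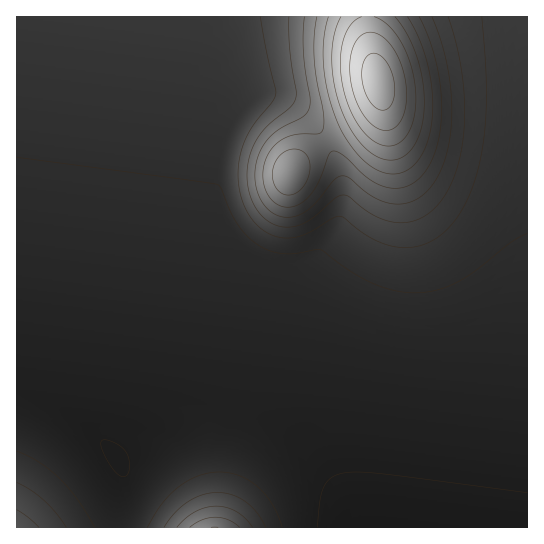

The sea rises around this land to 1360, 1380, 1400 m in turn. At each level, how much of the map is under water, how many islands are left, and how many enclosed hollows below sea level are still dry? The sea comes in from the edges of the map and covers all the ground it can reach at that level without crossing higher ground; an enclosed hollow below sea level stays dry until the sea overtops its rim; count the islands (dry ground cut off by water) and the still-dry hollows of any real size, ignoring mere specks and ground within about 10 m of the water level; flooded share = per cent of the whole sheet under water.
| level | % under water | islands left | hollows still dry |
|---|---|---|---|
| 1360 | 80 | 0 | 0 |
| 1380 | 86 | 0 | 0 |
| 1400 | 89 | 0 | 0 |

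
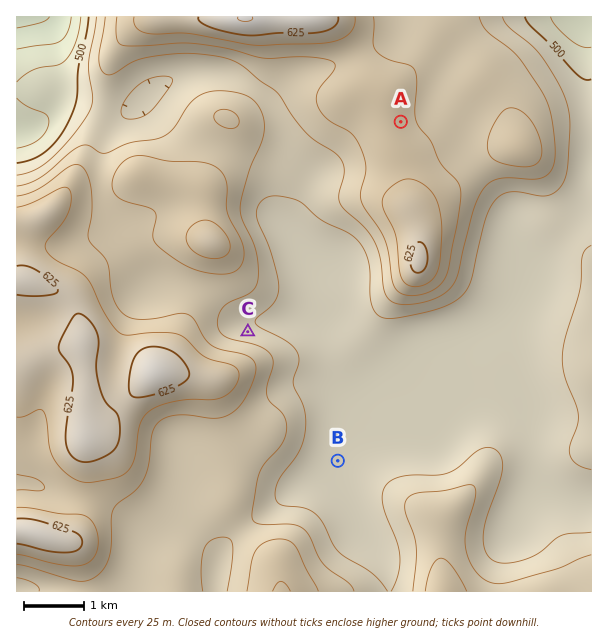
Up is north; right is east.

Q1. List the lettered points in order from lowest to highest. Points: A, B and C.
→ B C A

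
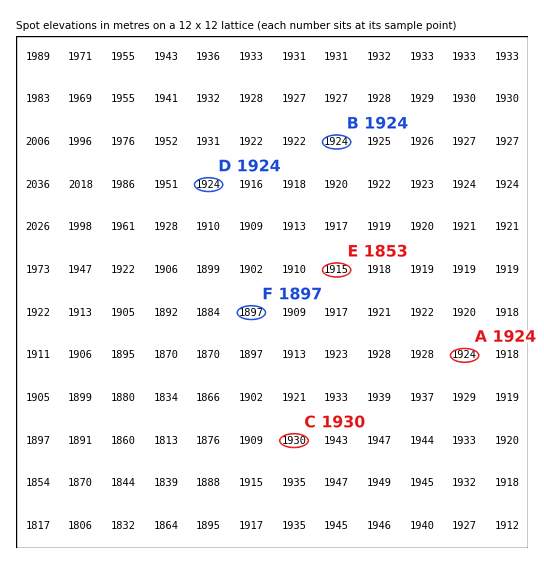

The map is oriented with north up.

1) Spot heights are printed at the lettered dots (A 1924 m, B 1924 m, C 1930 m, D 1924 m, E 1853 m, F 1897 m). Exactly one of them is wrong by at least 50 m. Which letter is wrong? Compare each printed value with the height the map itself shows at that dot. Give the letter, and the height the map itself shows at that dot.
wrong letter E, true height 1915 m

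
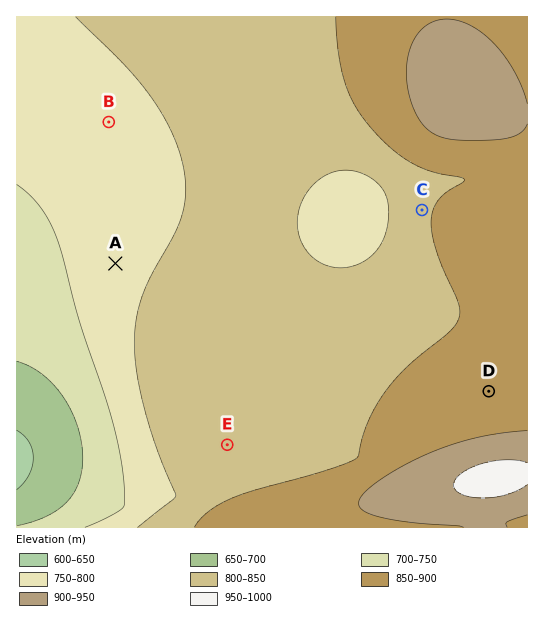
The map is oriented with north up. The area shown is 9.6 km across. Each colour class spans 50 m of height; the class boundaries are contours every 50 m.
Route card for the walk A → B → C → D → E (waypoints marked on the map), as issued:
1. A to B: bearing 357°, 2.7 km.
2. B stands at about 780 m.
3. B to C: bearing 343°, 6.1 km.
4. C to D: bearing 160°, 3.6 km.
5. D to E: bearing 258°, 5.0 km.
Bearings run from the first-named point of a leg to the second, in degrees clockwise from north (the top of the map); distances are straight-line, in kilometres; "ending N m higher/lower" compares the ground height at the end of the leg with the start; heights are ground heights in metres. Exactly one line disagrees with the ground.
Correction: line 3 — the bearing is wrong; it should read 106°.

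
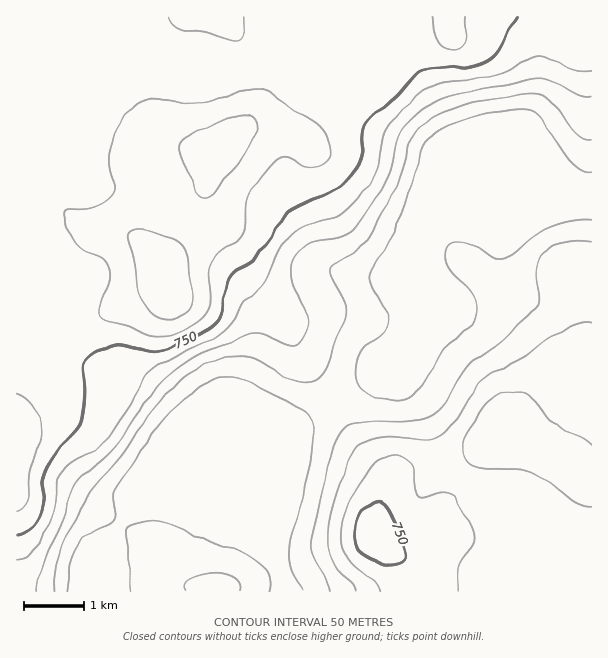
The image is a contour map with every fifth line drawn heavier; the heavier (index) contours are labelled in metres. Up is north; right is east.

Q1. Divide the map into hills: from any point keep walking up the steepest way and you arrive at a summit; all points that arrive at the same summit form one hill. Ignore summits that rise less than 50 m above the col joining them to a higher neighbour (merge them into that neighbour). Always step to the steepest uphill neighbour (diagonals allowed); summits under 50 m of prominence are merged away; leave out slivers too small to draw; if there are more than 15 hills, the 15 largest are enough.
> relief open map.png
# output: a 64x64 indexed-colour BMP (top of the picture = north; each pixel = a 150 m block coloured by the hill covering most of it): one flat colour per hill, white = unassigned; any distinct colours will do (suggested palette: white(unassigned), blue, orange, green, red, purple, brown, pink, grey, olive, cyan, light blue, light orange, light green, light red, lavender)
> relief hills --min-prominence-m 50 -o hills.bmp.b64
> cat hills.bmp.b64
<image width="64" height="64" href="data:image/bmp;base64,Qk12CAAAAAAAAHYAAAAoAAAAQAAAAEAAAAABAAQAAAAAAAAIAAATCwAAEwsAABAAAAAAAAAA////ALR3HwAOf/8ALKAsACgn1gC9Z5QAS1aMAMJ34wB/f38AIr28AM++FwDox64AeLv/AIrfmACWmP8A1bDFADMzMzMzRERERERERERERCIiIiIiIiIiIiIiIiIiIiIiMzMzMzREREREREREREREIiIiIiIiIiIiIiIiIiIiIiIzMzMzNEREREREREREREIiIiIiIiIiIiIiIiIiIiIiIjMzMzM0REREREREREREQiIiIiIiIiIiIiIiIiIiIiIiMzMzMzNEREREREREREESIiIiIiIiIiIiIiIiIiIiIiIzMzMzM0REREREREREERIiIiIiIiIiIiIiIiIiIiIiIjMzMzMzNEREREREQzEREiIiIiIiIiIiIiIiIiIiIiIiMzMzMzMzREREREMzERERIiIiIiIiIiIiIiIiIiIiIiIzMzMzMzNEREQzMzEREREiIiIiIiIiIiIiIiIiIiIiIjMzMzMzMzMzMzMzMRERESIiIiIiIiIiIiIiIiIiIiIiMzMzMzMzMzMzMzMxERERIiIiIiIiIiIiIiIiIiIiIiIzMzMzMzMzMzMzMxEREREiIiIiIiIiIiIiIiIiIiIiIjMzMzMzMzMzMzMzERERESIiIiIiIiIiIiIiIiIiIiIiMzMzMzMzMzMzMzERERERIiIiIiIiIiIiIiIiIiIiIiIzMzMzMzMzMzMzMREREREiIiIiIiIiIiIiIiIiIiIiIjMzMzMzMzMzMzMxERERESIiIiIiIiIiIiIiIiIiIiIiMzMzMzMzMzMzMxEREREREiIiIiIiIiIiIiIiIiIiIiIzMzMzMzMzMzMzERERERESIiIiIiIiIiIiIiIiIiIiIjMzMzMzMzMzMzEREREREREiIiIiIiIiIiIiIiIiIiIiMzMzMzMzMzMzMRERERERERIiIiIiIiIiIiIiIiIiIiIzMzMzMzMzMzMRERERERERESIiIiIiIiIiIiIiIiIiIjMzMzMzMzMzMRERERERERERESIiIiIiIiIiIiIiIiIiMzMzMzMzMzMRERERERERERERESIiIiIiIiIiIiIiIiIzMzMzMzMzMREREREREREREREREiIiIiIiIiIiIiIiIjMzMzMzMzEREREREREREREREREREiIiIiIiIiIiIiIiMzMzMxERERERERERERERERERERERIiIiIiIiIiIiIiIzMzMxERERERERERERERERERERERESIiIiIiIiIiIiIhEREREREREREREREREREREREREREREiIiIiIiIiIiIiERERERERERERERERERERERERERERERIiIiIiIiIiIiIREREREREREREREREREREREREREREREiIiIiIiIiIiIhERERERERERERERERERERERERERERESIiIiIiIiIiIiERERERERERERERERERERERERERERERIiIiIiIiIiIiIREREREREREREREREREREREREREREREiIiIiIiIiIiIhERERERERERERERERERERERERERERESIRIiIiIiIiIiERERERERERERERERERERERERERERERIRESIiIiIiIiIREREREREREREREREREREREREREREREhEREiIiIiIiIhERERERERERERERERERERERERERERERERERIiIiIiIiERERERERERERERERERERERERERERERERERESIiIiIiIRERERERERERERERERERERERERERERERERERIiIiIiIhEREREREREREREREREREREREREREREREREREiIiIiIiEREREREREREREREREREREREREREREREREREREiIiIiIREREREREREREREREREREREREREREREREREREREiIiIhEREREREREREREREREREREREREREREREREREREREiIiEREREREREREREREREREREREREREREREREREREREREiIRERERERERERERERERERERERERERERERERERERERERERERERERERERERERERERERERERERERERERERERERERERERERERERERERERERERERERERERERERERERERERERERERERERERERERERERERERERERERERERERERERERERERERERERERERERERERERERERERERERERERERERERERERERERERERERERERERERERERERERERERERERERERERERERERERERERERERERERERERERERERERERERERERERERERERERERERERERERERERERERERERERERERERERERERERERERERERERERERERERERERERERERERERERERERERERERERERERERERERERERERERERERERERERERERERERERERERERERERERERERERERERERERERERERERERERERERERERERERERERERERERERERERERERERERERERERERERERERERERERERERERERERERERERERERERERERERERERERERERERERERERERERERERERERERERERERERERERERERERERERERERERERERERERERERERERERERERERERERERERERERERERERERERERERERERERERERERERERERERERERERERERERERERERERERERERERERERERERERERERERERERERERERERERERERERERERERERERERERERERERERERERERERERERERERERERERERERERERERERERERERERERERERERERERERERERERERERERERERERERERERERERERERERER"/>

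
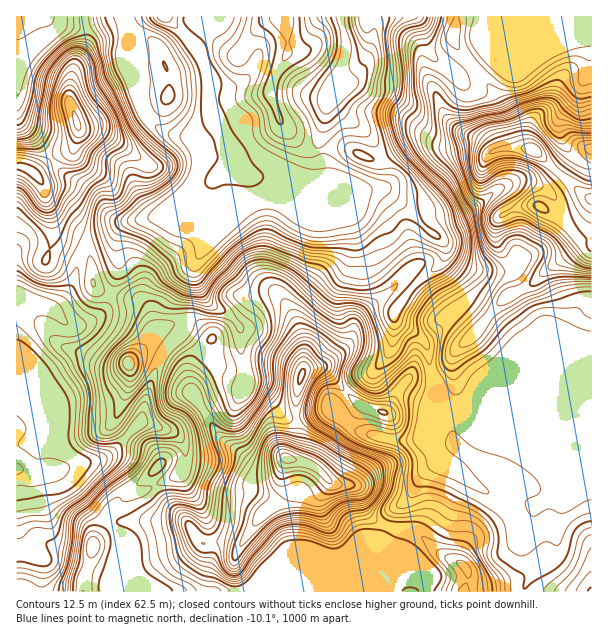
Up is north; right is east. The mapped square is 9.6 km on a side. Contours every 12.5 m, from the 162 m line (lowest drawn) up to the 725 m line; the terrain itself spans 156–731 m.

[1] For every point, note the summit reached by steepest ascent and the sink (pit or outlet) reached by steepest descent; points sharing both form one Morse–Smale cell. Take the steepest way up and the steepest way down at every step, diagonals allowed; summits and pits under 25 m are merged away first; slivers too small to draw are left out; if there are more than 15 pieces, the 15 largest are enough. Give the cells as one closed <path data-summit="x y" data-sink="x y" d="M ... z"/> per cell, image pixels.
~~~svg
<path data-summit="287 458" data-sink="165 17" d="M194 266l-10 33 0 31-21 23 18 13 12 29 24 39 10 10 27 19 9 1 10-1 9-5 4 1-10 17-6 4-19 2-8 0-34-16-17-2-15-4-10 0-6 3-12 13-26 20-7 10 2 10 4 5-10 6 6 9 0 10-4 12 0 34 144 0 24-9 96-41 4-3 9-26 21-19 9-17 19-15 52 32 20 2 21 9 10-3 21-16-11-18-34-35-46-21-27-4-10-15 0-7-8-26 0-9-4-10-29-22-3 26-2 8-18 20-12 6-17 16-9 10 1 7-3-3-5 0-27 9-15-2-13-14-28-15 2-18-5-16 0-23-3-6-11-11-15-7-6-6-8-16z"/><path data-summit="533 150" data-sink="165 17" d="M471 138l-10 1-9 5-15 0-17-5-12 5-24 15 2 18-2 8-6 3 9 4 17 13 24 25 10 6 7 10 0 9-3 6-34 32-12 16-2 9 30 23 4 10 0 9 8 26 0 7 6 11 7 5 15 1 12-2 115 0 1-166-11 0-20 16-12 0-7-4-14 2 19-16 13-21 0-10-4-9-11-12-13-5 14-1 10-11-23-21-30-2-14 3-7-9z"/><path data-summit="302 375" data-sink="165 17" d="M240 163l-19 9-9 10-2 19 2 24-2 11-16 28 4 20 8 16 6 6 15 7 11 11 3 6 0 23 5 16-1 19 27 14 16 16 12 0 27-9 5 0 3 3-1-7 9-10 17-16 12-6 18-20 2-8 4-36 12-16 34-32 3-6 0-9-7-10-10-6-24-25-20-15-45 0-19 4-21 0-24-14-23-5z"/><path data-summit="77 123" data-sink="165 17" d="M153 16l-39 0-29 8 1 14-13 31-5 26 11 37-5 14-5 5-7 1-10 7 11 15 30 18 21 26 14 5 3-3 3 2 30-6 28-11 14-13 5-10 10-10 15-6 4-4-4-10-21-31-1 5-10 10-12 2-24-5-15-9-8-10-7-21-2-43-4-9 0-6 11-15z"/><path data-summit="464 591" data-sink="165 17" d="M440 462l-19 15-9 17-21 19-9 26-4 3-119 49 106 1 36-15 15 0 11 4 1 11 96 0 0-5 8-12 11-9 11-12 0-27 4-14 7-16 0-11-22 16-10 3-21-9-20-2z"/><path data-summit="128 363" data-sink="17 468" d="M116 295l-6 1-4 12-11 11-12 6-14 0-18-18-35-10 0 90 11 4 15 17 0 6-6 6-20 9 1 40 13 6 12 0 30-11 27-4 9-4 32-34 6-27 17-42-14-7-16 11 18-18 5-6 0-4-8-21-8-8-17-2z"/><path data-summit="533 150" data-sink="341 17" d="M455 16l-81 0 0 16-8 24-9 6-14 0-1 18-10 22 12 13 15 11 13 12 11 20 25-14 12-5 17 5 15 0 9-5 10-1 11 4 7 9 25-4-4-4-8-35-6-13-42-53-2-7 4-8z"/><path data-summit="533 150" data-sink="501 17" d="M591 16l-135 1 0 10-4 8 2 7 42 53 6 13 9 38 4 2 18 2 24 22 13-20 12 11 6 3 4-1z"/><path data-summit="284 20" data-sink="165 17" d="M282 16l-60 0-4 7-16 15-6 10 4 6 11 27-3 18 2 11 8 18 18 24 5 13 11 10 23 5 21 13 19 0 7-5 3-9-5-27-14-2-24-25-11-27 0-12 3-9 14-23 0-19z"/><path data-summit="287 458" data-sink="17 468" d="M164 354l-10 18-8 23-4 24-16 19-18 18-9 4-27 4-18 7 8 3 24 29 25 25 11-7-4-5-2-6 4-10 29-24 12-13 6-3 42 6 34 16 8 0 19-2 6-4 10-17-4-1-9 5-10 1-9-1-27-19-10-10-24-39-12-29z"/><path data-summit="591 591" data-sink="165 17" d="M591 408l-115 0-12 2 42 16 13 7 34 35 13 21-10 29-2 36-11 12-11 9-8 12 1 5 67-1z"/><path data-summit="128 363" data-sink="165 17" d="M212 181l-6 11-14 13-28 11-33 6-10 8-3 6 0 36-8 22 30 6 8 8 8 25-15 17 9-4 14 6 20-22 2-37 7-26 17-31 2-11-2-18z"/><path data-summit="287 458" data-sink="165 17" d="M221 16l-66 0-12 4-11 15 0 6 4 9 0 34 6 24 11 16 15 9 30 5 6-2 10-10 0-7-6-18 3-20-15-36 22-22z"/><path data-summit="77 123" data-sink="17 17" d="M44 16l-28 1 0 97 4 9 33 35 9-6 7-1 5-5 4-8 1-9-11-34 5-26 12-25 1-14-2-6-27 0z"/><path data-summit="93 546" data-sink="17 468" d="M18 469l-2 1 2 55 2 12 8 12 10 7 5 7-1 28 41 1 1-14 6-14 2-19 18-17-1-4-23-21-24-29-12-2-8 3-12 0z"/>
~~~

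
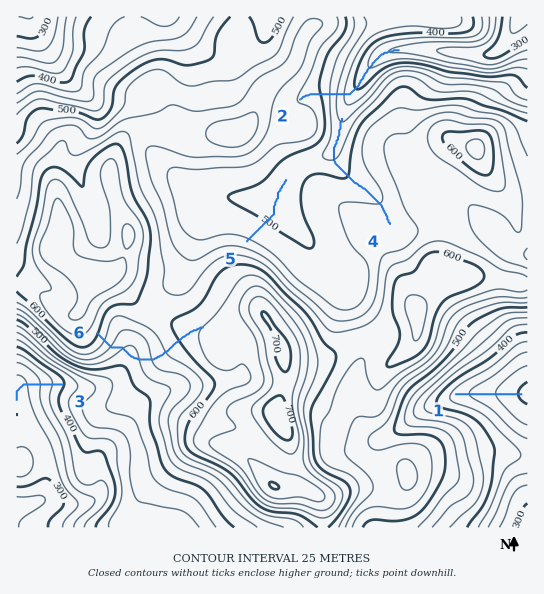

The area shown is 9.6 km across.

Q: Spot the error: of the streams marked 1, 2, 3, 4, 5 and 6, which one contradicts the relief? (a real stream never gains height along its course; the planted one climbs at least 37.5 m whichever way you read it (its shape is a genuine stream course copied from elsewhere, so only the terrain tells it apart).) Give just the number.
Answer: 6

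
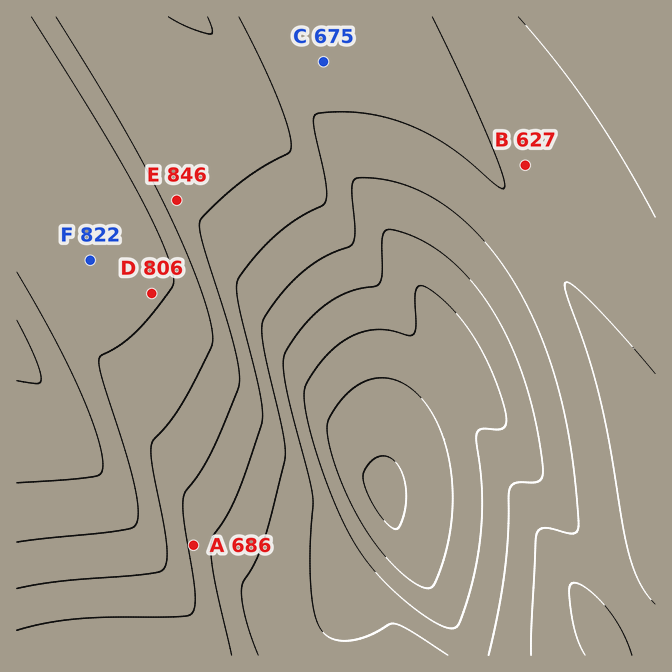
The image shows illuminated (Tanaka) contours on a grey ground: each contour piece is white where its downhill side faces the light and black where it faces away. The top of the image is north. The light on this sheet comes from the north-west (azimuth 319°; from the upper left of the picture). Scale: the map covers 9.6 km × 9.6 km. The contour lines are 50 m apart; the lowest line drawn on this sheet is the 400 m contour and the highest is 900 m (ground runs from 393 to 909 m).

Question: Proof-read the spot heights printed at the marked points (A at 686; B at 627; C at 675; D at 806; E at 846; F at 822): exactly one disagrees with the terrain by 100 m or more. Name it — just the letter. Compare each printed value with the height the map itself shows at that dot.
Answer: E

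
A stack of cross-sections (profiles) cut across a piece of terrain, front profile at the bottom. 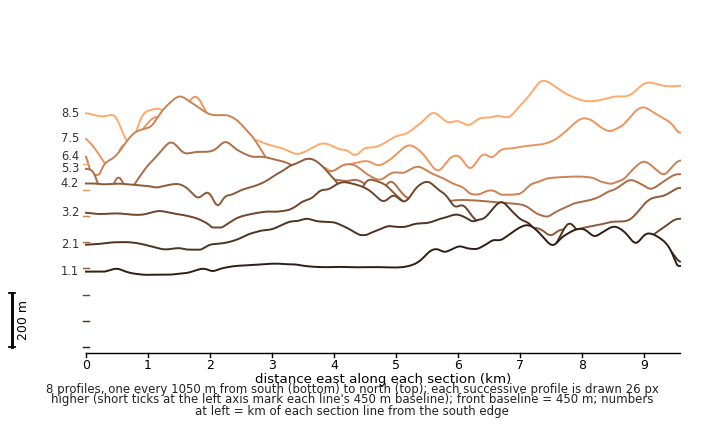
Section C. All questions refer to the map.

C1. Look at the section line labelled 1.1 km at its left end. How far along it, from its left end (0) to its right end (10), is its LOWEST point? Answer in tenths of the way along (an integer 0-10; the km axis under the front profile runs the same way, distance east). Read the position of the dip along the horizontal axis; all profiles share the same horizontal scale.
1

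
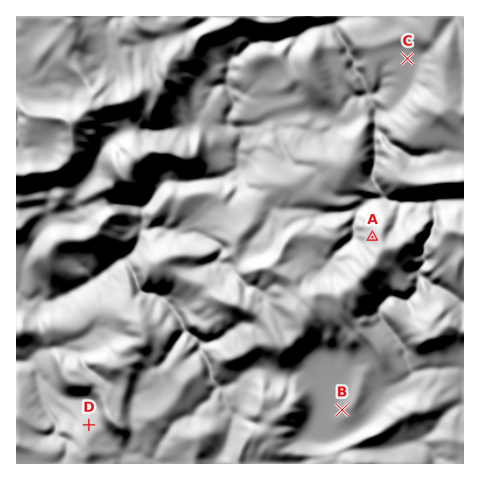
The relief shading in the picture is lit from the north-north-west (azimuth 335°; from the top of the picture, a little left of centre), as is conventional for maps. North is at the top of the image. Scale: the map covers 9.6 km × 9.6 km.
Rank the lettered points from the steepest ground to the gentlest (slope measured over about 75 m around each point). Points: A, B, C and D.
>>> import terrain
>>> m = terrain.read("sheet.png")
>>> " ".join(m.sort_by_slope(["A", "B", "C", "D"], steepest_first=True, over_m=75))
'A D B C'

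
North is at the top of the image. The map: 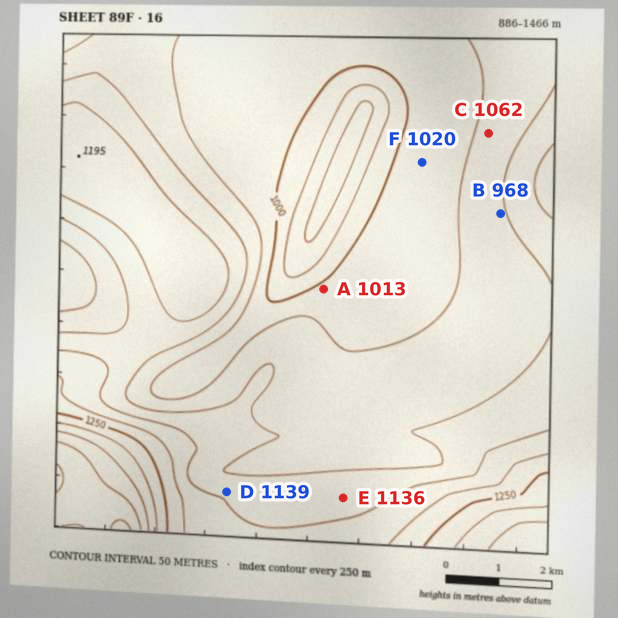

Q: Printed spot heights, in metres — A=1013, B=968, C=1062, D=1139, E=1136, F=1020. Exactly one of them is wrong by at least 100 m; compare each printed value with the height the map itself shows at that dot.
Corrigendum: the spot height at B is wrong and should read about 1093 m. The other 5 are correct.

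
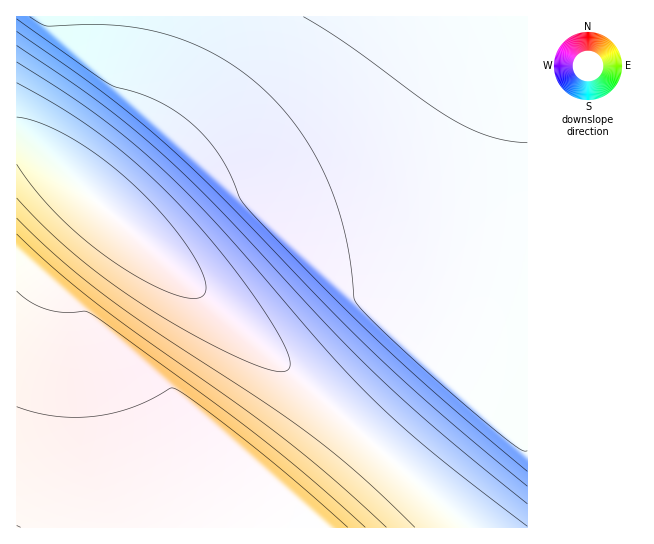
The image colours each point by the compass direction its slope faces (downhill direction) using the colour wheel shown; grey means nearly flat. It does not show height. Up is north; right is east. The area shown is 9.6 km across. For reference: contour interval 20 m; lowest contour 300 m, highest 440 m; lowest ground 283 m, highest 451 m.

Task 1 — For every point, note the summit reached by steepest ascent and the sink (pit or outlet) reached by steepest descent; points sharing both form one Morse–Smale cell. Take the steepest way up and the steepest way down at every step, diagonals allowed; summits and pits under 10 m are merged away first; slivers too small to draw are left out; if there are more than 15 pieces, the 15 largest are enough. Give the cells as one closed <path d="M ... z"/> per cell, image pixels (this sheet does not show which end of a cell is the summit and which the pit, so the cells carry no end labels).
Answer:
<path d="M527 16l-510 0-1 125 15 4 18 14 418 369 60 0z"/><path d="M22 141l-6 1 1 386 450-1-418-368-18-14z"/>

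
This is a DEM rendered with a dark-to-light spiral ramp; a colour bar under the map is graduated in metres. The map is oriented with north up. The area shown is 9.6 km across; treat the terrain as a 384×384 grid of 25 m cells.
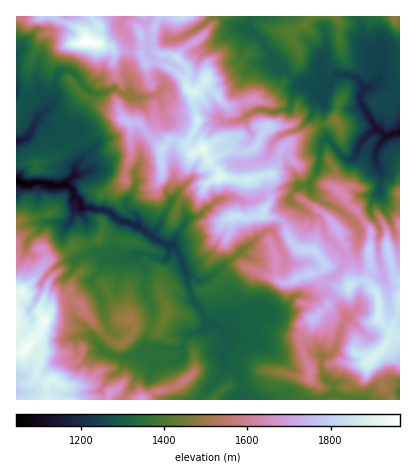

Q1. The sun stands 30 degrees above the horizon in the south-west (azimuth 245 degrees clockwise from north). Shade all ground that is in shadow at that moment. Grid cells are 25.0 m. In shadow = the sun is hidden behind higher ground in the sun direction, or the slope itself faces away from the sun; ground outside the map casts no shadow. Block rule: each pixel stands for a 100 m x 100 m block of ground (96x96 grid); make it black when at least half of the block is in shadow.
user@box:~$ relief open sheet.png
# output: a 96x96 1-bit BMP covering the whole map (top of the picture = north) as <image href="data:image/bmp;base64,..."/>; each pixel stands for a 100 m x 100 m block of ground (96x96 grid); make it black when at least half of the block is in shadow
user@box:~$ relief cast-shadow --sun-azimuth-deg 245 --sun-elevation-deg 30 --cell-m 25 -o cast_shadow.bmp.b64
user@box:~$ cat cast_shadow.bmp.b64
<image width="96" height="96" href="data:image/bmp;base64,Qk2+BAAAAAAAAD4AAAAoAAAAYAAAAGAAAAABAAEAAAAAAIAEAAATCwAAEwsAAAIAAAAAAAAA////AAAAAAAAAAAAQAAAAAAAAAAAAAAAgAAAAAAAAAEAAAABgAAAAAAAAAAAAAARgAAAAAAAAAAAAAQJgAAAAAAIAAAADAAMAAAAAAAQAAAAHgAEAAAAAAAQAAAAHgAAAAIAAAAQAAAAAABAAAMAAAAQAAABwAAAAAAAAAAAAAAAQAAAAAAAAAAAAAAAQEAAAAAAAAAAAAAA4EAAAAAAAAAAAAAA8GAAAAAAAAAAAAAB+GAAAAAAAAAAAAAA+AAAAAAAAAAAAAAA+AAAAAAAAAAAAAAA8AAAAAAAAAAAAAAA+AAAAAAAAAAAAAAA+AAAAAAAAAAAAAAAfAgAAAAAAAAAAAAAfAAAAAAAAAAAAAAAfAAAAAAAAAAAAAAAfAAAAAAAAAAAAAAAfAAAAAAAAAAAAAAJfAAAAAAAAAAAAAAM+AAAAAAAAAAAABAM8AAAAAAAAAAAABAO8AAAAAAAAAAAAAAG8AAAAAAAAAAAAAAGeAAAAAAAAAAAAAABGAAAAAAAAAAAAAAAiAAAAAAAAAAAAAAADAAAAAAAAAAAAAAAAAAAAAAAAAAAACAAcAAAAAAAAAAAAGIAeAAAAAAAAAAAAGMA+AAAAAAAAAAAAGNB+AAAAAAAAAAAAGcB+AAAYAAAAAAAAGcA+AAAwAAAAAAAAGcA8AABgAAAAAAAAGYA4AAEAAAAAAAAMHYAAABIAAAAAAAAcG4AAAHAAAAAAAAA8OwAAAOAAAAAAAAB4dwABAcAAAAAAcADw5gABgAAAAAAAcAPg7gADgAAAAAAAOAeA9AADgAAAAAAAPB4AcAADgAAAAAAAHDgCcAABgAADAAAAADACEABhAAACAAAAAAAAIDDAAAAAAAAAAAAA8AAAAAMAAAAAAAAB+AAAAAMBAAAAAAAB+AAAAAMBgAIAAAAB4AAAAAABgAIACBgQAAAAAAABgAAAADg4AAAAAAAAAAAAAOx8AAAAAAAAAAAAAOx4AAAAAAAAAAAAAfxwAAAAAAAAAAAAAMDAAAAAAAAAAAAAAICAAAAAAAAAAAAAAIAAAAAAAAAAAAAAAAAAAAAAAAAAAAAQAAAAAAAAAAAAAAAQAAAAAAAAAAAAAIAQAAAAIAAAAAAgAAAADOAAIAAAAAAgAMAA/nAAQAAAAAQAAMAB/jAQwAAAAAwAAAAABjAAAAAAAAwAAAAAABAAAAAAAA4AAAMABgABAAAAABwAAAeAMgADAAAAABgAAAeAAAAAAAAAAAAAAAfAwAAAAAAAAAAAAA/AAAAAAAAAAAAAAAfgAAAAAAAAAAAAAA/AAAAAAAAAAAAAAB+AAAAAAAAAAAAAAj/AAAAAAAAAAAAABj/AAAAAAAAAAAAADx/AAAAAAAAAAAAAHAeAAAAAAAAAAAAAHAAAAAAAAAAAABAAAAAAAAAAAAAAABgGAAAAAAAAAAAAAPgHAAAAAAAAAAAAAOAHACAAAAAAAAAAAPACADAAAAAAAAAAAOAAADgAAAAAAAAAAOAAABwAAAAAAAAAAeAAAAwAAAAAAAAAAAAAAEAAAAAAAA="/>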